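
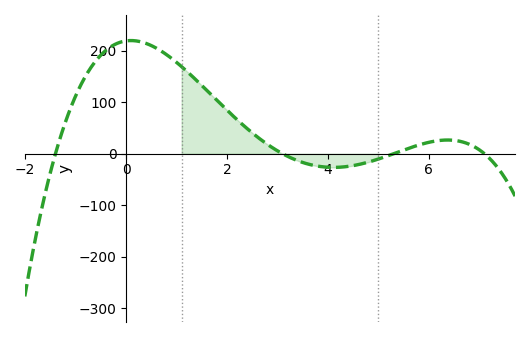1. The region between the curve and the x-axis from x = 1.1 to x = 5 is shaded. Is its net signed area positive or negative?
positive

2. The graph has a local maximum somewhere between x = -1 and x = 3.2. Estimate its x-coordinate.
0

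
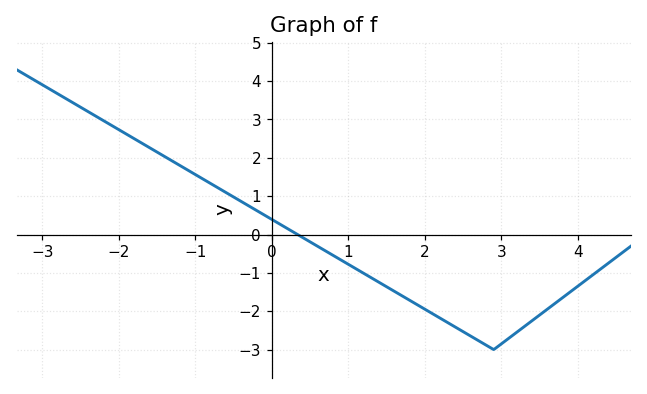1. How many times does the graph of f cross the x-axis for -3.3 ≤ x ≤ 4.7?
1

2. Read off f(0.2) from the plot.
0.161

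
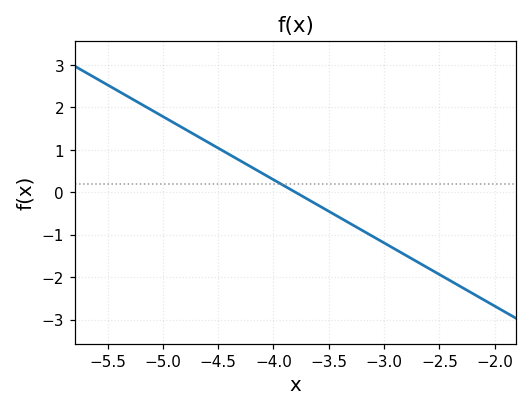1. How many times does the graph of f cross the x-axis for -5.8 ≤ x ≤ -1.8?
1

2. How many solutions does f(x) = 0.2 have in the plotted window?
1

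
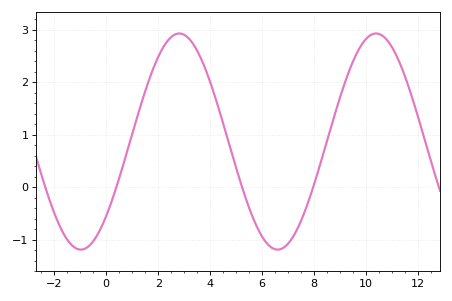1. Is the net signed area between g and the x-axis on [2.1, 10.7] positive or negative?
positive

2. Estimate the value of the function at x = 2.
2.48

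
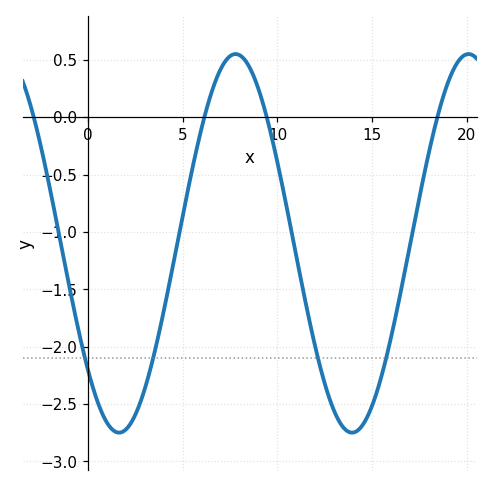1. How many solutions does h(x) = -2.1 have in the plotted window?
4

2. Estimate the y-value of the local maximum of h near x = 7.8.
0.55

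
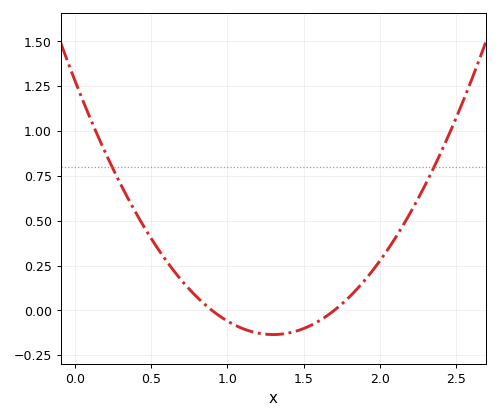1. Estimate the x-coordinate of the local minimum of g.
1.3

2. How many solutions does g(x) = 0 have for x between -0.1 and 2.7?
2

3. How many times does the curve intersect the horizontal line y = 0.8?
2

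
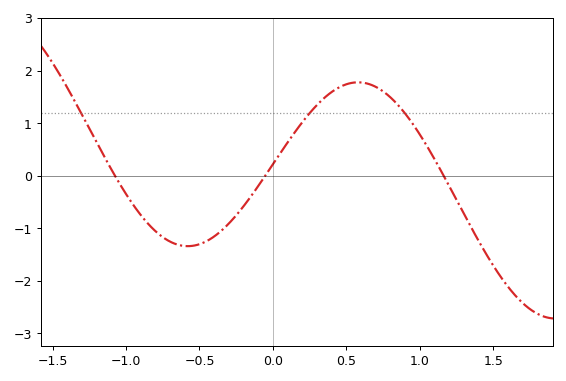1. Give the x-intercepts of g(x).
-1.05, -0.05, 1.15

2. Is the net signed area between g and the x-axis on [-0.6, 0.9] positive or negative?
positive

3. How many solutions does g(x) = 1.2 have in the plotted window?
3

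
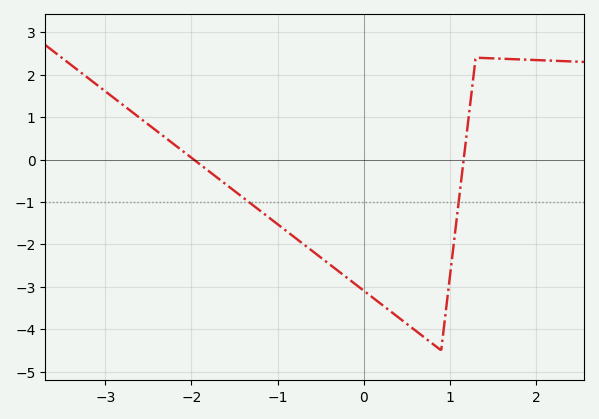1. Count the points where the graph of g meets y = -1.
2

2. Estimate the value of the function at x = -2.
0.041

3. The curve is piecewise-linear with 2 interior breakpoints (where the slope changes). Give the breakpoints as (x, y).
(0.9, -4.5); (1.3, 2.4)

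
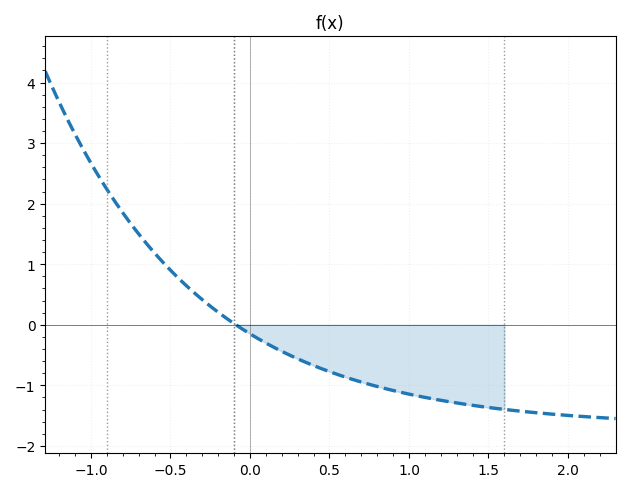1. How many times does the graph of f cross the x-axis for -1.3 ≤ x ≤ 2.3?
1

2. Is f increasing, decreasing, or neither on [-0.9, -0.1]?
decreasing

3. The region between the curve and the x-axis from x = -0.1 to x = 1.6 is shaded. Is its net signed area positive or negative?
negative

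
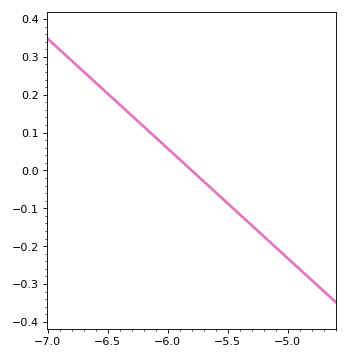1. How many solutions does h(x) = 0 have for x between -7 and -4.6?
1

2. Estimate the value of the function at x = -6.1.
0.09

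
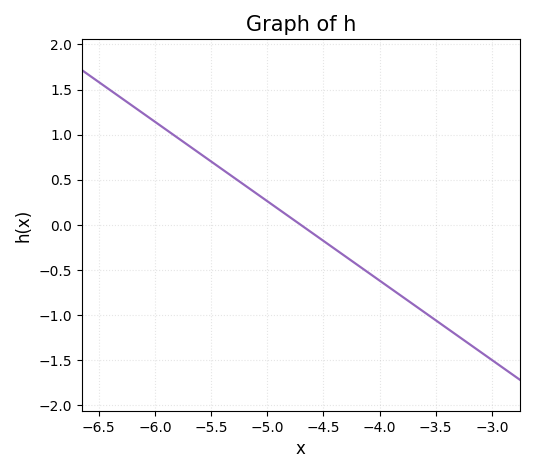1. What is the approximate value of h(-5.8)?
0.968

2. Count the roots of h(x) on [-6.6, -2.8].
1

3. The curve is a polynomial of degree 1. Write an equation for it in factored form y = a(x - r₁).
y = -0.88(x + 4.7)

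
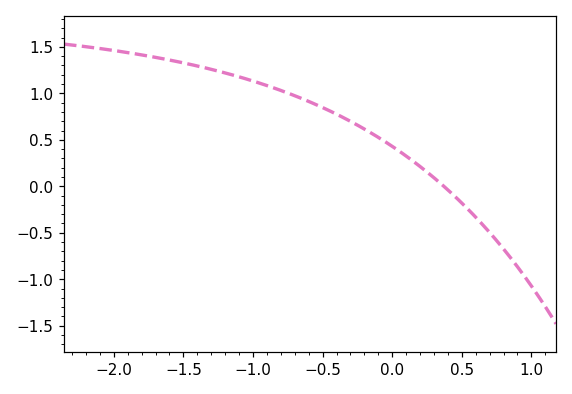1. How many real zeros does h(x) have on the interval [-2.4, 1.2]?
1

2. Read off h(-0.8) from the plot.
1.03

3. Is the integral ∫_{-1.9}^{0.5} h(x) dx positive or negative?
positive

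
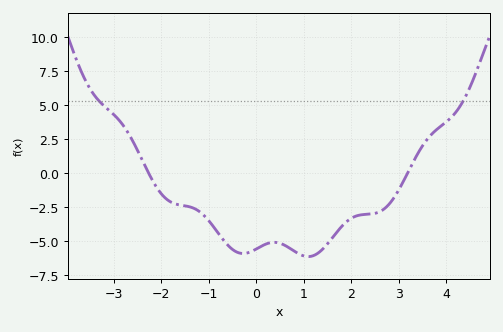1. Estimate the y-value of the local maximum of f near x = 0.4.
-5.07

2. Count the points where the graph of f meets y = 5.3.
2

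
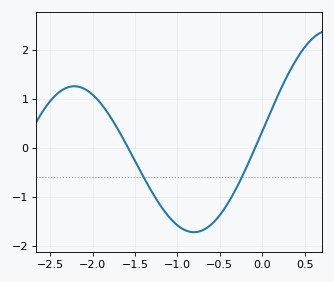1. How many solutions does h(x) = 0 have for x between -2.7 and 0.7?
2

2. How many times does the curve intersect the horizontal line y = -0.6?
2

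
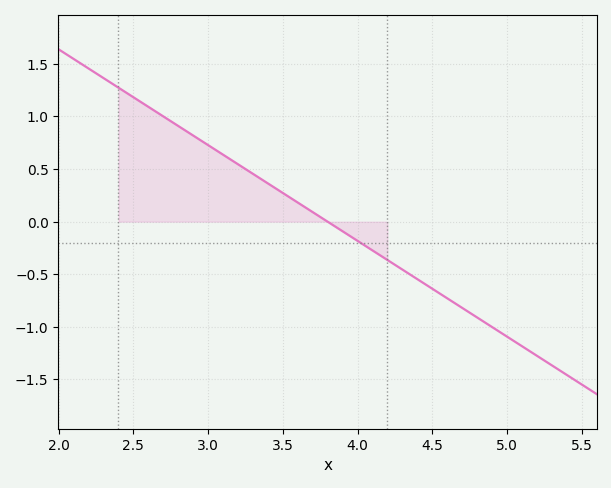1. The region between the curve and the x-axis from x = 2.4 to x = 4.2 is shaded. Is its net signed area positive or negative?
positive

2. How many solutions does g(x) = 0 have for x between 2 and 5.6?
1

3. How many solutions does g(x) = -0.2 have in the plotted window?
1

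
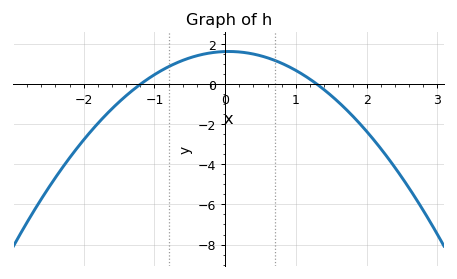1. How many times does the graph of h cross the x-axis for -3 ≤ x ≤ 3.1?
2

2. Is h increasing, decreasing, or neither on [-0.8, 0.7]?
neither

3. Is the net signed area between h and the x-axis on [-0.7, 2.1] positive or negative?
positive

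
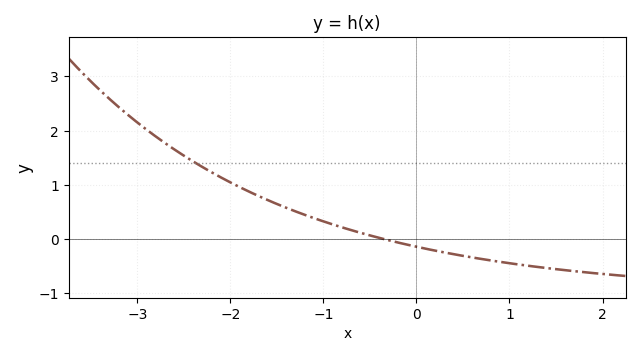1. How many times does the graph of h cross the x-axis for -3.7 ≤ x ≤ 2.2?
1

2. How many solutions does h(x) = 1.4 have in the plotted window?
1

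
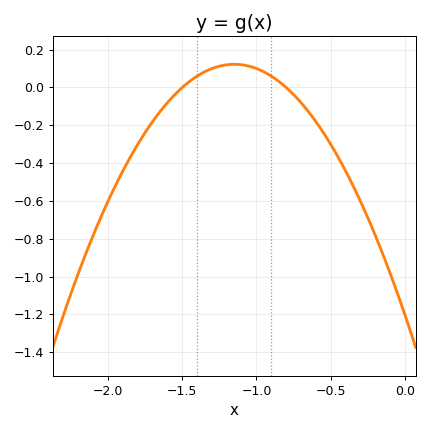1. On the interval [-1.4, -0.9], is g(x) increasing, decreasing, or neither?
neither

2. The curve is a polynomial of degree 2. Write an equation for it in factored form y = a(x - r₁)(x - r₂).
y = -1(x + 1.5)(x + 0.8)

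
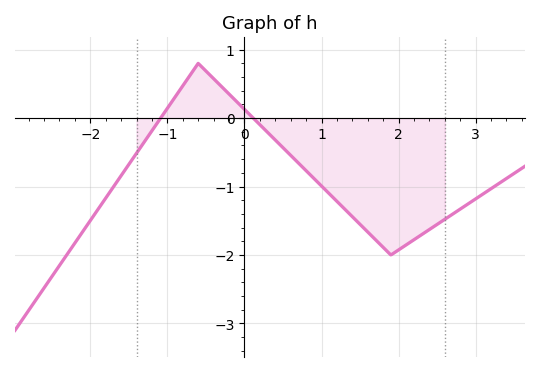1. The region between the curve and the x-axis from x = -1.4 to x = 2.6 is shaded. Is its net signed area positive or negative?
negative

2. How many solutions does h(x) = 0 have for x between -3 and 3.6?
2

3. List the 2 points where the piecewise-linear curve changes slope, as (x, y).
(-0.6, 0.8); (1.9, -2)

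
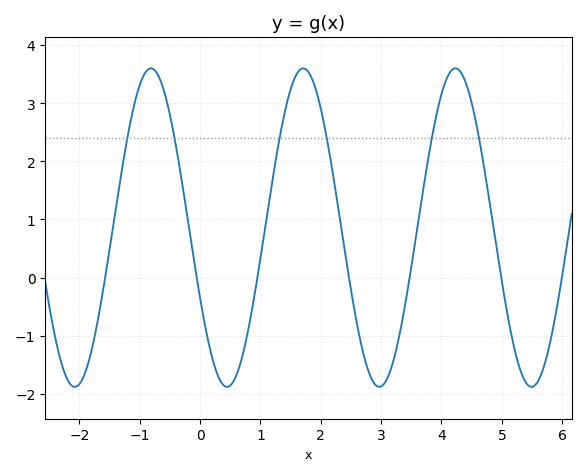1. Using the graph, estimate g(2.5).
-0.2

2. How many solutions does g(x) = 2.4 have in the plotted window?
6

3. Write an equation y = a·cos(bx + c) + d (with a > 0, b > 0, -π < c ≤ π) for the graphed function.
y = 2.74cos(2.5x + 2) + 0.86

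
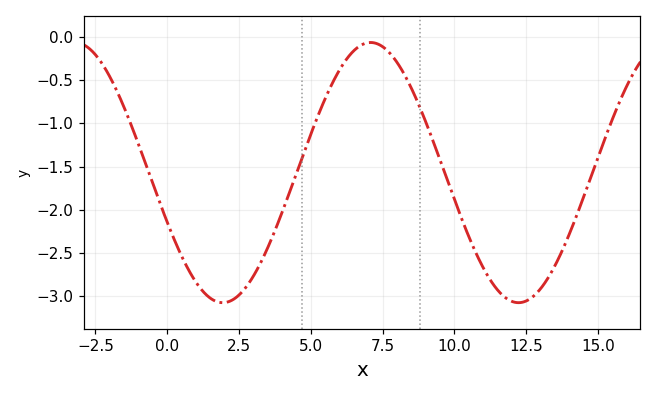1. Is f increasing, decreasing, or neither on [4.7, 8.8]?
neither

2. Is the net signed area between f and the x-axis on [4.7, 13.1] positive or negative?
negative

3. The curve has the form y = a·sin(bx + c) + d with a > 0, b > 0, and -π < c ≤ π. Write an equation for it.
y = 1.51sin(0.61x - 2.75) - 1.57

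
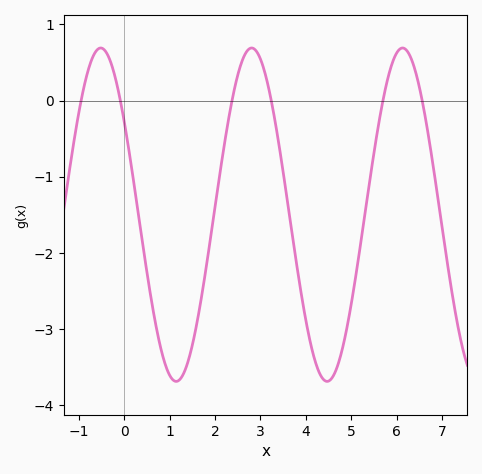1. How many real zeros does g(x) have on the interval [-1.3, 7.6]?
6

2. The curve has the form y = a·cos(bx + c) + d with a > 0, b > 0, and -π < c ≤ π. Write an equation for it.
y = 2.19cos(1.9x + 0.98) - 1.5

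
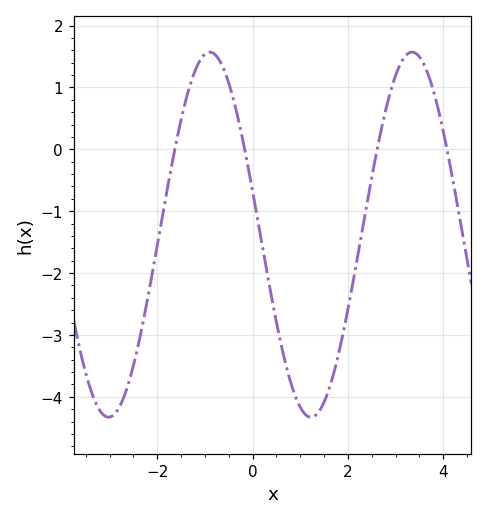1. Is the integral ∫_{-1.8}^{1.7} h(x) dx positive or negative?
negative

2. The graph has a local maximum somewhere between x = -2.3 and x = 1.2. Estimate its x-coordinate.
-0.897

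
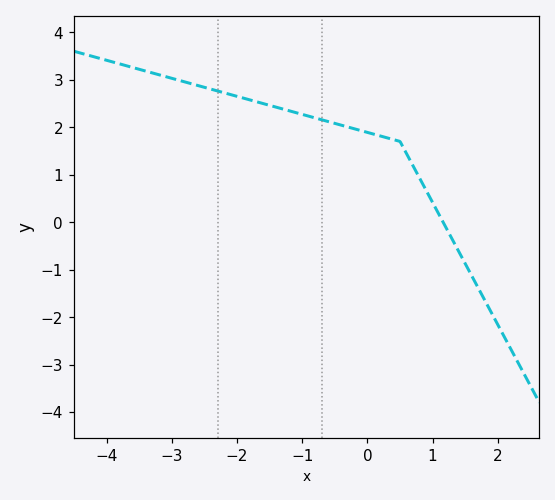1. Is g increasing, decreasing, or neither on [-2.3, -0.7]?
decreasing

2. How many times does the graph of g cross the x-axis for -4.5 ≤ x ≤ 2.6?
1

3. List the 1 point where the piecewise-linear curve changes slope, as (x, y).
(0.5, 1.7)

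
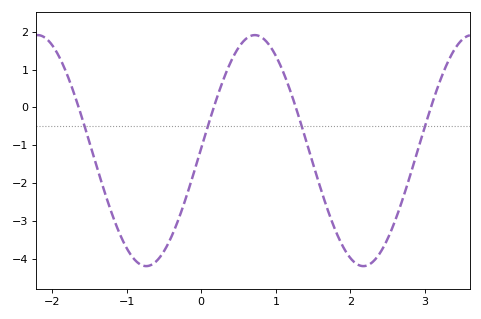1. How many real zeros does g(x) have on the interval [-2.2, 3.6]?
4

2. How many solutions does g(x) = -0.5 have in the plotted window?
4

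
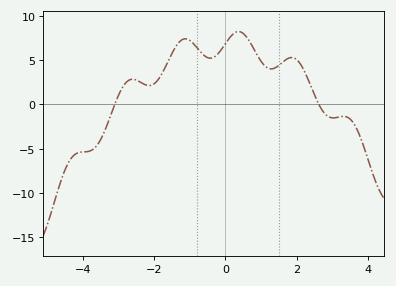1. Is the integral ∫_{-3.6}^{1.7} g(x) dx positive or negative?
positive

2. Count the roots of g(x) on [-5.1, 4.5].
2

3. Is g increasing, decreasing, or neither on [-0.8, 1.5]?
neither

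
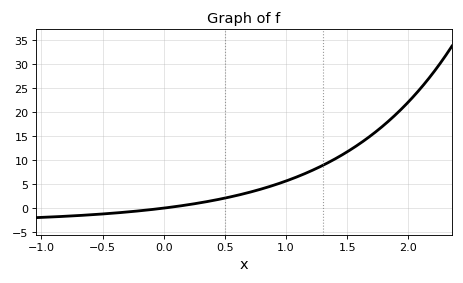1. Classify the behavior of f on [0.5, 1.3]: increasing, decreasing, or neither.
increasing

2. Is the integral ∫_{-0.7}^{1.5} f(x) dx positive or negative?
positive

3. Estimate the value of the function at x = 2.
22.1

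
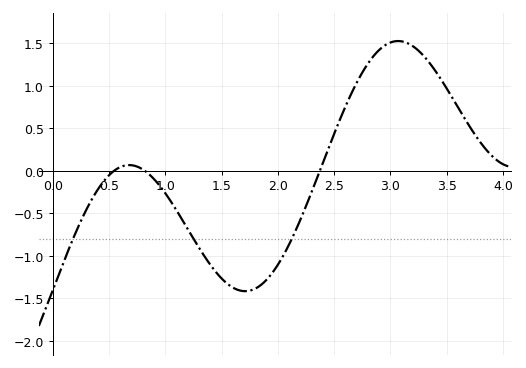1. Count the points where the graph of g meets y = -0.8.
3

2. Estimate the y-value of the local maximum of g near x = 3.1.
1.5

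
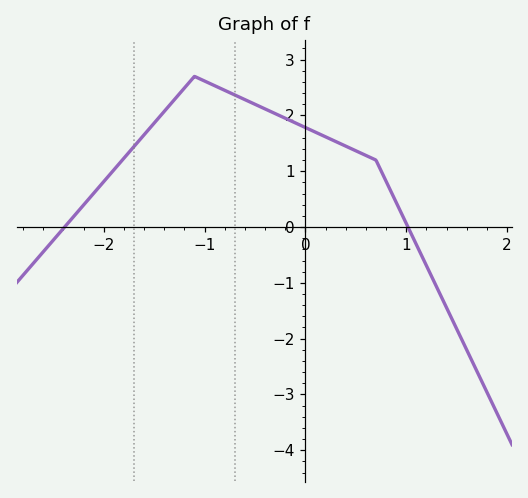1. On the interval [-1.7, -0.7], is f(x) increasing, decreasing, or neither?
neither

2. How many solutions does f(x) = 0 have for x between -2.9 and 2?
2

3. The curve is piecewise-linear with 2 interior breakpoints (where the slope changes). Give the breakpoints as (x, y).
(-1.1, 2.7); (0.7, 1.2)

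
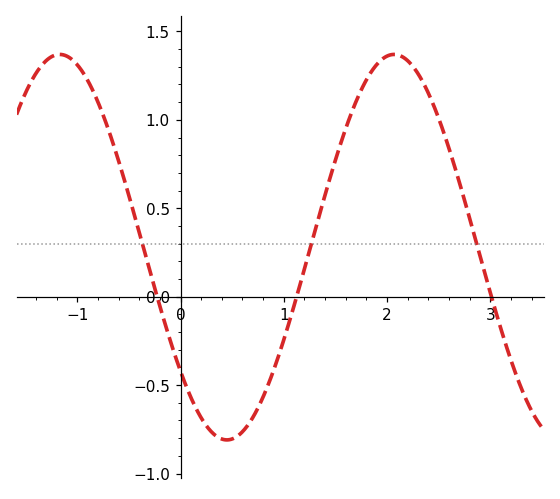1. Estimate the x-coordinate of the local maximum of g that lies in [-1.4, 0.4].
-1.2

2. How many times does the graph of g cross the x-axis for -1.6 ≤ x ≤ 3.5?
3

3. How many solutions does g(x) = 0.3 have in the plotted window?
3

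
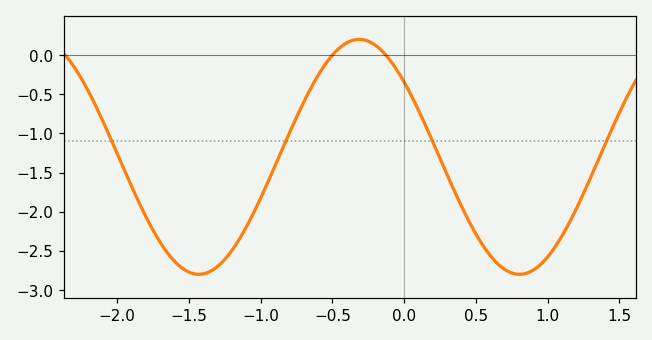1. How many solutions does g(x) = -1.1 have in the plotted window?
4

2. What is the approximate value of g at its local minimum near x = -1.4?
-2.8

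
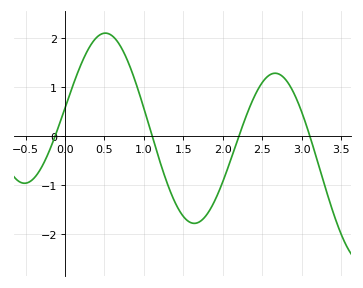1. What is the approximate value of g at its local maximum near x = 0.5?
2.1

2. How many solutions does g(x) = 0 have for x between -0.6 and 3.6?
4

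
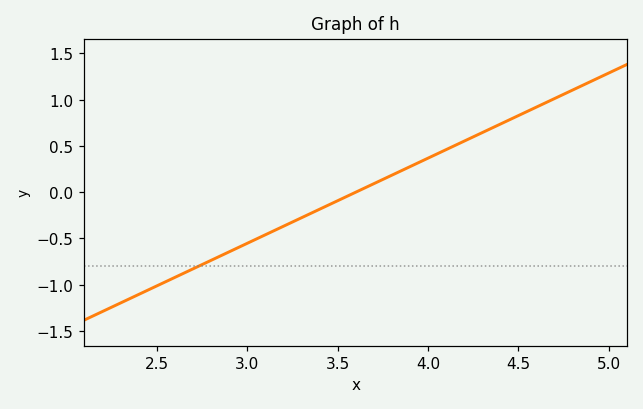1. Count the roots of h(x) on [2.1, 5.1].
1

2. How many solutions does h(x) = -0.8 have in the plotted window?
1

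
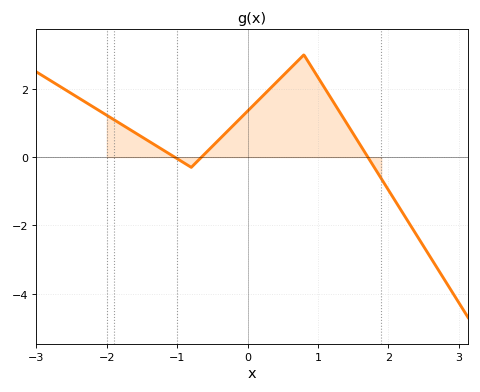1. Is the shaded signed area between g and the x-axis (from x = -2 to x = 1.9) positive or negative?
positive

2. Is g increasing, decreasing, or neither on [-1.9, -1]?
decreasing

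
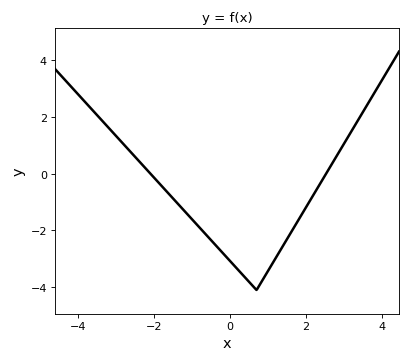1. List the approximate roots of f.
-2, 2.6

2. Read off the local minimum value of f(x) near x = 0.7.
-4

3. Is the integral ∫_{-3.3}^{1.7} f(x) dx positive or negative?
negative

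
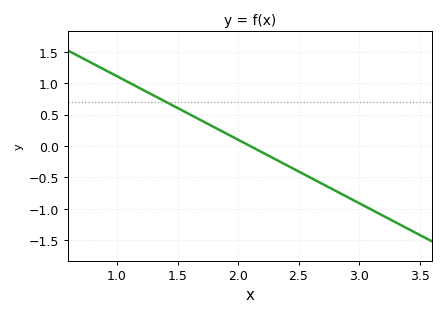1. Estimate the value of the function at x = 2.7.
-0.606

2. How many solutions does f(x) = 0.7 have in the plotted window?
1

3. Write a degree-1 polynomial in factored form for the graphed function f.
y = -1.01(x - 2.1)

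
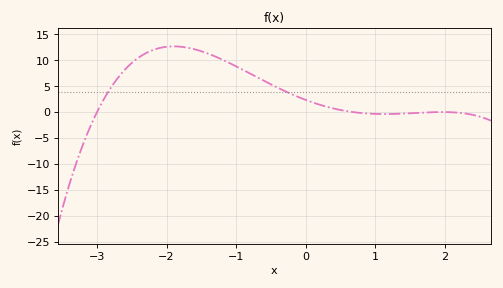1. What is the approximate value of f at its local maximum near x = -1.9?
12.7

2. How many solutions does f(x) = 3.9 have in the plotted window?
2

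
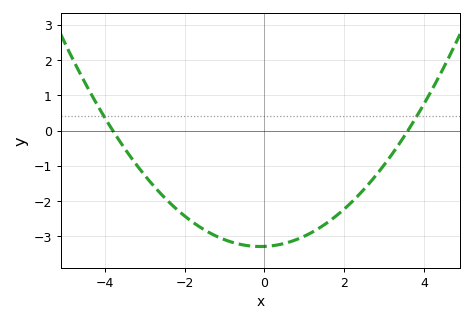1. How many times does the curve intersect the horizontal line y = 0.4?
2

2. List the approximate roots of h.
-3.8, 3.6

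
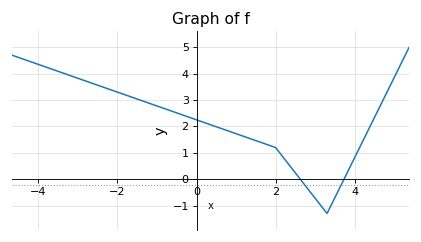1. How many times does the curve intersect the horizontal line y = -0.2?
2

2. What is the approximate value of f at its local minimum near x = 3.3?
-1.3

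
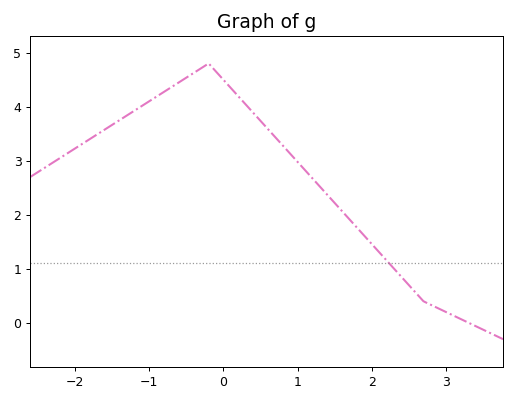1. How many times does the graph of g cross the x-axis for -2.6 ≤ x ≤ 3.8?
1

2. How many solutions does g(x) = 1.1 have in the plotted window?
1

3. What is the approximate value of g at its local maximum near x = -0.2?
4.8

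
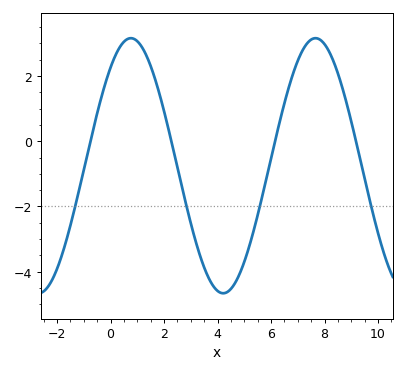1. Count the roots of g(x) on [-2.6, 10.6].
4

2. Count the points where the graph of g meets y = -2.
4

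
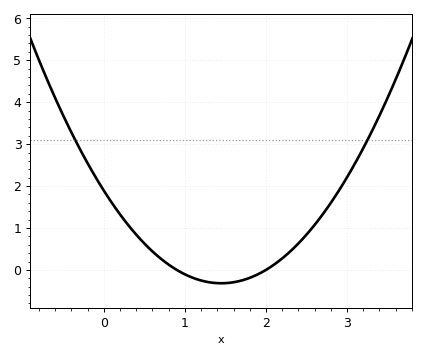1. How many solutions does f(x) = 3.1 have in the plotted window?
2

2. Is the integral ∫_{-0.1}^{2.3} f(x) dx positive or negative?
positive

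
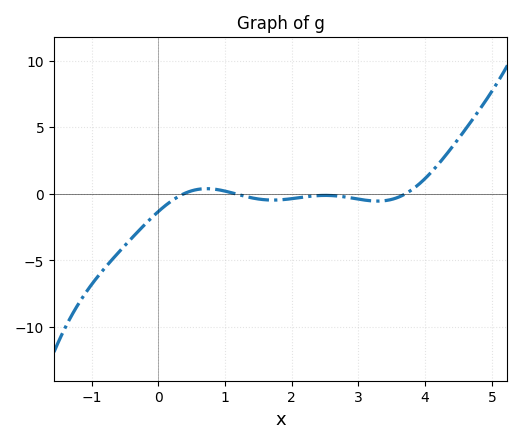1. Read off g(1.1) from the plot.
0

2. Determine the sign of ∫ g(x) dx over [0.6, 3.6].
negative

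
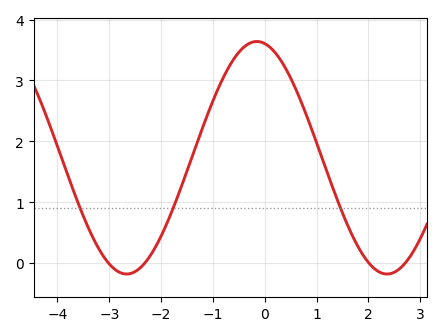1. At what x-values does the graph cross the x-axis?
-3, -2.4, 2, 2.8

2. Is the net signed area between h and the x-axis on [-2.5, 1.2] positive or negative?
positive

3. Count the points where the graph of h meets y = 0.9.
3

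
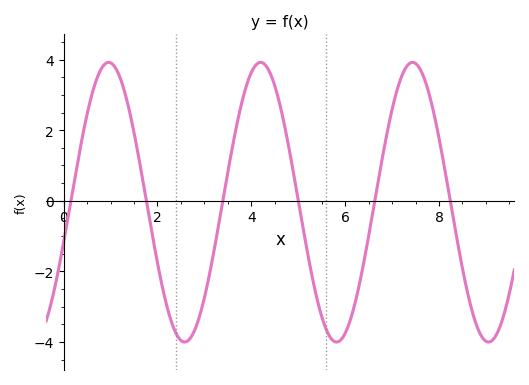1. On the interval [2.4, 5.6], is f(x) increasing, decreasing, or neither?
neither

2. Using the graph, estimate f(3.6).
1.54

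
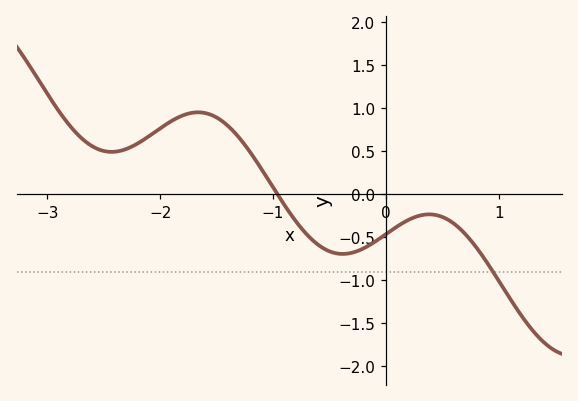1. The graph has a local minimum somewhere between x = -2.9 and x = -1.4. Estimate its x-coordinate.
-2.4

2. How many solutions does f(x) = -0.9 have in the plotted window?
1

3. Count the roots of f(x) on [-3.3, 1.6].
1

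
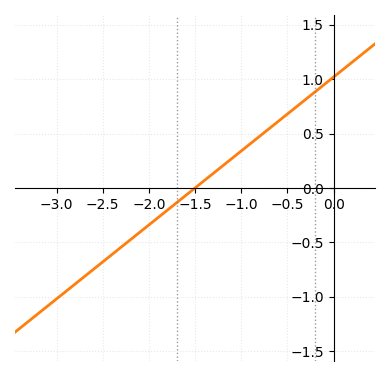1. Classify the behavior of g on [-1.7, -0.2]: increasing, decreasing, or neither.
increasing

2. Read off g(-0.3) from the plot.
0.816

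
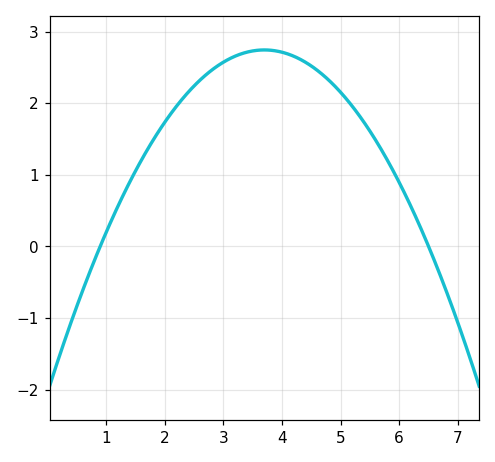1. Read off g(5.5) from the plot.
1.61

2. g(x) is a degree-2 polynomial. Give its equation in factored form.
y = -0.35(x - 0.9)(x - 6.5)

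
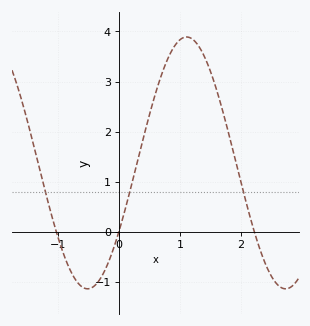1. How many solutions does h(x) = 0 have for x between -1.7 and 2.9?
3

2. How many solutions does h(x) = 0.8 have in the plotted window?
3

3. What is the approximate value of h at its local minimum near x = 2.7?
-1.13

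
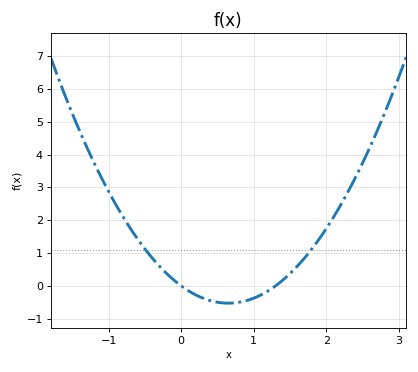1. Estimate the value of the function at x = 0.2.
-0.3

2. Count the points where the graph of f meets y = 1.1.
2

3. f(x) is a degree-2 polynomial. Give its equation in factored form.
y = 1.25(x - 0)(x - 1.3)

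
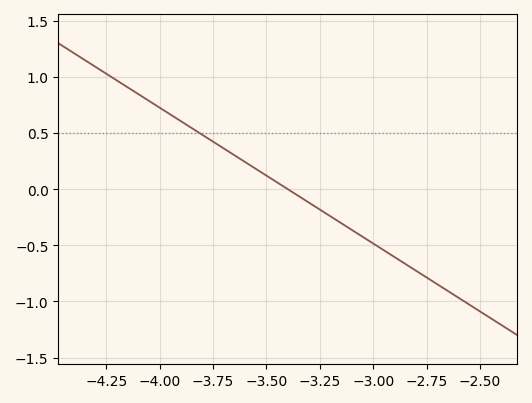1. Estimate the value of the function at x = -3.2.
-0.242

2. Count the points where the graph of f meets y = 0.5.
1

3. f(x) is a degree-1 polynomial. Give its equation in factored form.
y = -1.21(x + 3.4)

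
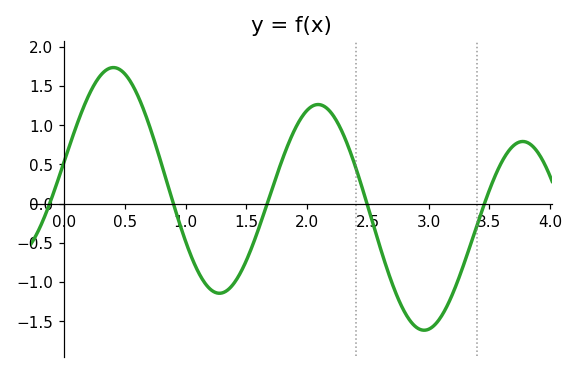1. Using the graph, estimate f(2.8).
-1.4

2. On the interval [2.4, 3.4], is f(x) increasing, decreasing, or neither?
neither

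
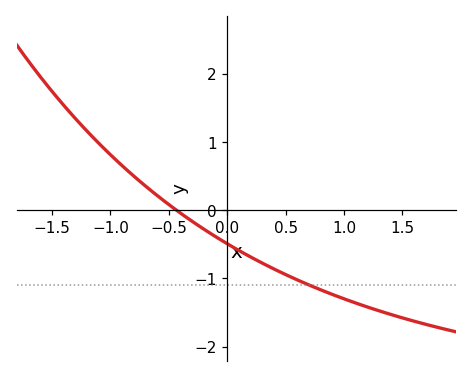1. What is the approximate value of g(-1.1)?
0.985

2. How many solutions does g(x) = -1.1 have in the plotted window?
1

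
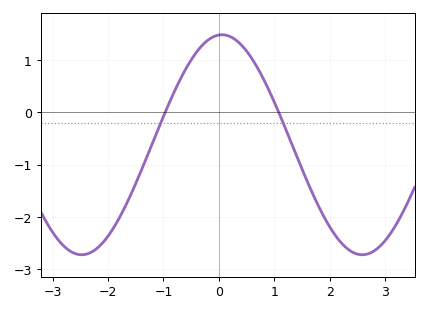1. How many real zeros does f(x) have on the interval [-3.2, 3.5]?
2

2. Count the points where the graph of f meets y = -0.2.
2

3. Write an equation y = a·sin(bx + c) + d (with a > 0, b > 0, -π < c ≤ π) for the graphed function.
y = 2.1sin(1.24x + 1.5) - 0.62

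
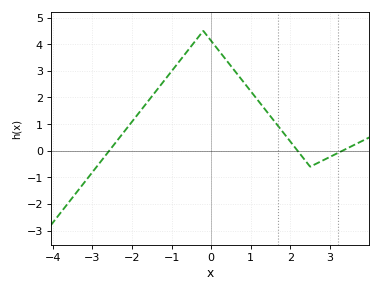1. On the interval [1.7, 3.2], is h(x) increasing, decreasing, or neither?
neither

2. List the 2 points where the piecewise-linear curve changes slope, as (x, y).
(-0.2, 4.5); (2.5, -0.6)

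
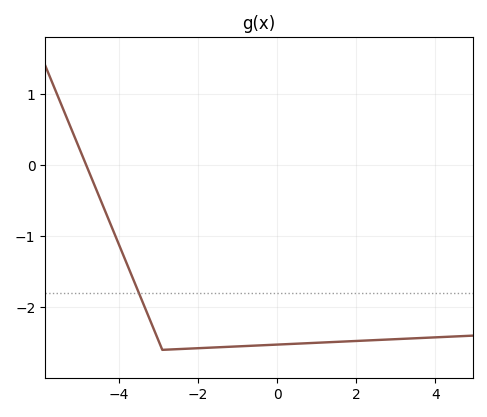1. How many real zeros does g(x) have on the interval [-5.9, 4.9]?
1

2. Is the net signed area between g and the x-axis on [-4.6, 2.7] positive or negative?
negative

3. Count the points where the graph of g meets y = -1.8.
1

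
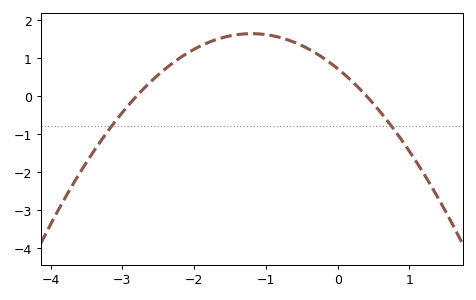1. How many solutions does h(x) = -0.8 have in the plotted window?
2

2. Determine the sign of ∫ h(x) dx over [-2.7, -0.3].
positive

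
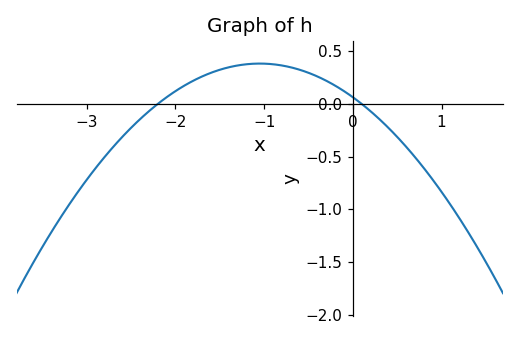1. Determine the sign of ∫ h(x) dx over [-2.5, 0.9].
positive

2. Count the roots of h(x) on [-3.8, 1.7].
2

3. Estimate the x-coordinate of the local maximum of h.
-1.05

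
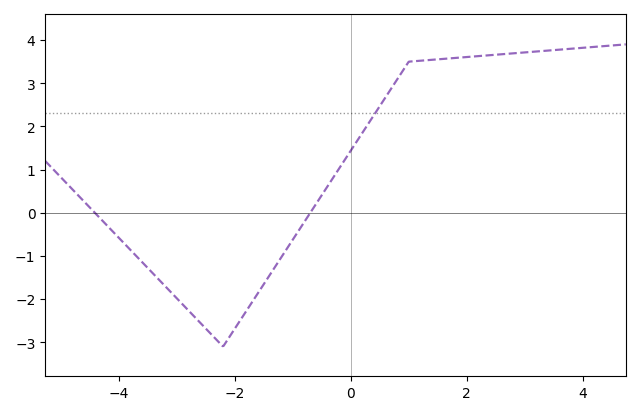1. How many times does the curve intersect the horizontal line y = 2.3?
1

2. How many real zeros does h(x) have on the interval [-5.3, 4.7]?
2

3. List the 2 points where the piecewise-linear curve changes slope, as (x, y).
(-2.2, -3.1); (1, 3.5)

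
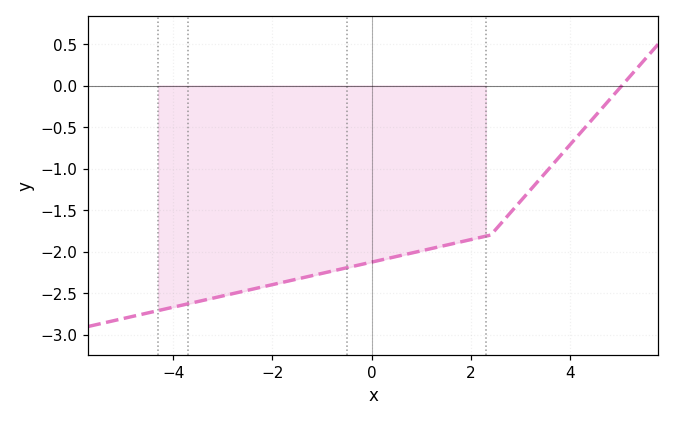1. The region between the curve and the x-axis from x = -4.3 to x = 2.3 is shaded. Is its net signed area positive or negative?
negative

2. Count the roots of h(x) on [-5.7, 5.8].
1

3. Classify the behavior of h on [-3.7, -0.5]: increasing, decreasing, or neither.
increasing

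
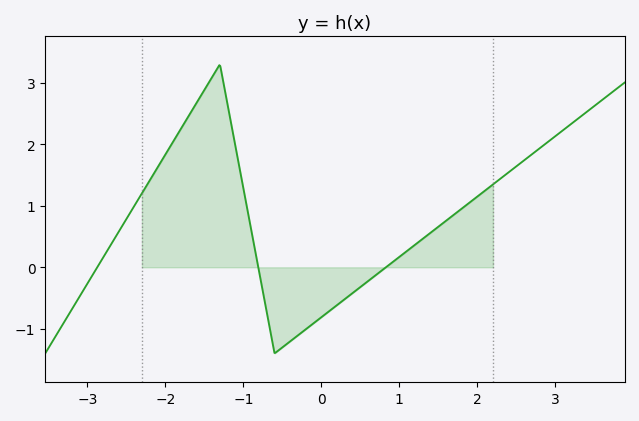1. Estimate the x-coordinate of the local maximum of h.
-1.3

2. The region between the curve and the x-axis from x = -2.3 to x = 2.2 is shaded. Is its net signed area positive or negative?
positive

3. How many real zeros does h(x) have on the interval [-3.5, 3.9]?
3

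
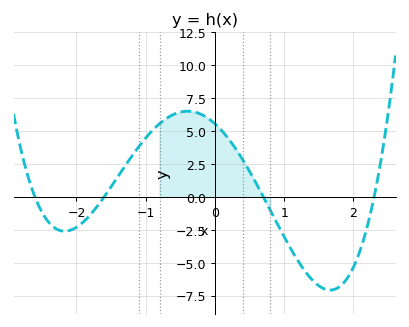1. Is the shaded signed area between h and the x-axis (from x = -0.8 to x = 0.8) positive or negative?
positive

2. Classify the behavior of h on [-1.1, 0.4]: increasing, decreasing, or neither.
neither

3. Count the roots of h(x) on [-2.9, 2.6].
4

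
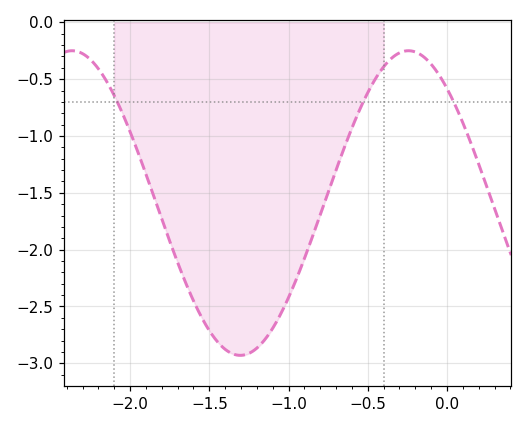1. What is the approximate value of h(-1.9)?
-1.34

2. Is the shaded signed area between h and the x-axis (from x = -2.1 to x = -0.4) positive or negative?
negative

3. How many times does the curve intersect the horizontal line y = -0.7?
3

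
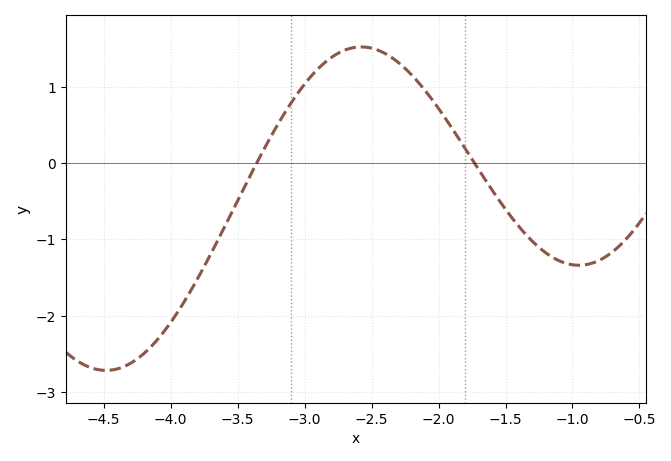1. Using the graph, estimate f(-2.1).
0.9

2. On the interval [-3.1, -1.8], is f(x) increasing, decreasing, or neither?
neither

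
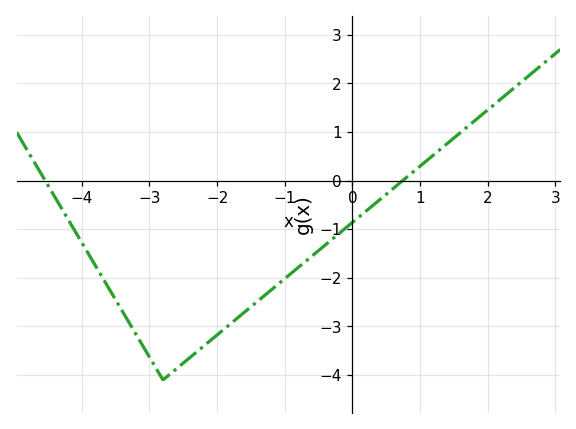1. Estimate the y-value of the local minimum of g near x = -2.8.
-4.1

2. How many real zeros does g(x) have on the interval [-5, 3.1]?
2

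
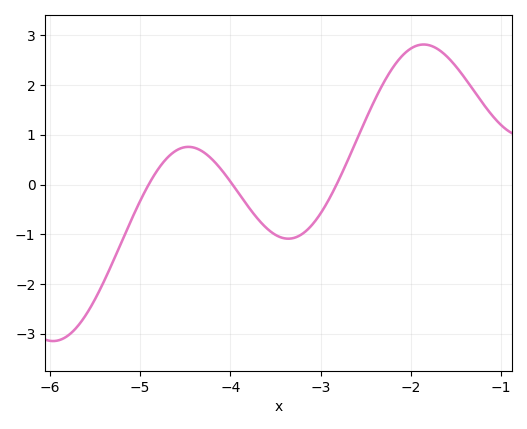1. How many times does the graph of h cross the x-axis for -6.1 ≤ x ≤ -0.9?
3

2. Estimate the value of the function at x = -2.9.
-0.276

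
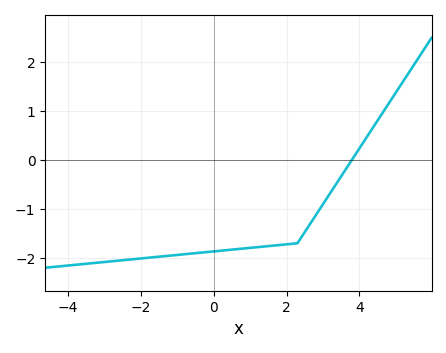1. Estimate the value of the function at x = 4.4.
0.7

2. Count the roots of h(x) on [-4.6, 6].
1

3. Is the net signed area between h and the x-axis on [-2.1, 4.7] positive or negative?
negative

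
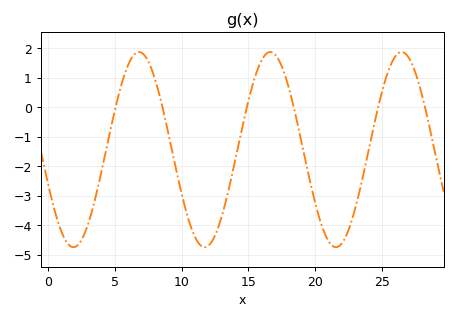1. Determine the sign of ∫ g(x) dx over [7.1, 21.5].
negative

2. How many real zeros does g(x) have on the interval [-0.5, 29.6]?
6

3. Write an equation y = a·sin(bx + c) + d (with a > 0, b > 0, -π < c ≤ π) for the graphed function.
y = 3.31sin(0.64x - 2.79) - 1.43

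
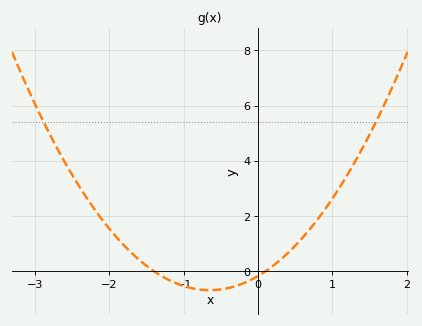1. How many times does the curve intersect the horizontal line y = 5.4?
2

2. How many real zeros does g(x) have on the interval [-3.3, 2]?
2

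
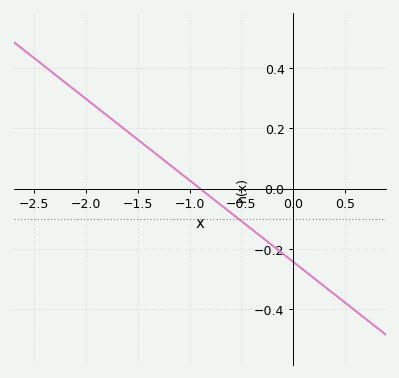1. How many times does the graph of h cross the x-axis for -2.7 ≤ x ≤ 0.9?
1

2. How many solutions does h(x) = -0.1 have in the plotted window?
1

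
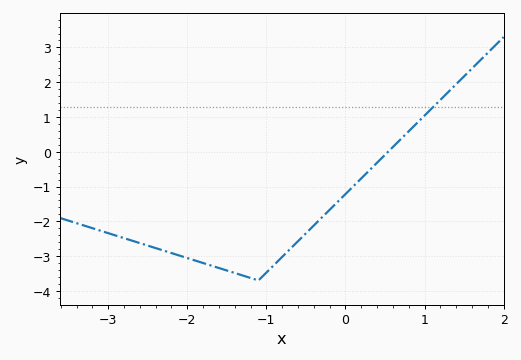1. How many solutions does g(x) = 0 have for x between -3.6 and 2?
1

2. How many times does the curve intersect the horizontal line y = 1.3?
1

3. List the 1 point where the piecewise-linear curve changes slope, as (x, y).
(-1.1, -3.7)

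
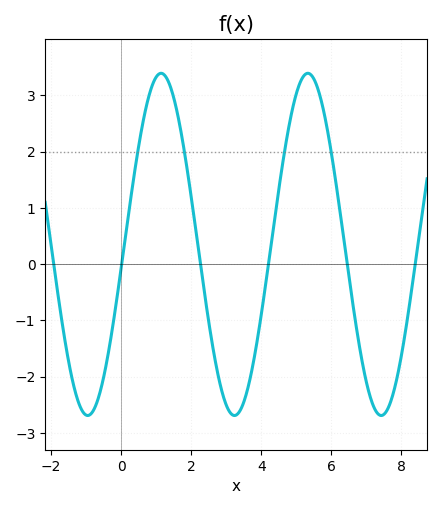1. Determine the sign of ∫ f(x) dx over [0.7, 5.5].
positive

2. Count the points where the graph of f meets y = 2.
4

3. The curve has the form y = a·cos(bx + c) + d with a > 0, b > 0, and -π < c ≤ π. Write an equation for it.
y = 3.04cos(1.5x - 1.7) + 0.35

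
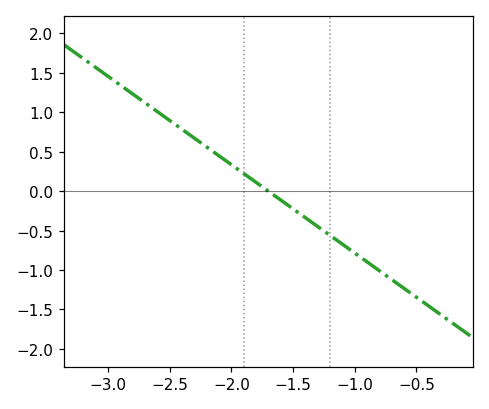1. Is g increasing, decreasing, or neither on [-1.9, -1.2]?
decreasing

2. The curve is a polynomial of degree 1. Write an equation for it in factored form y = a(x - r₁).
y = -1.12(x + 1.7)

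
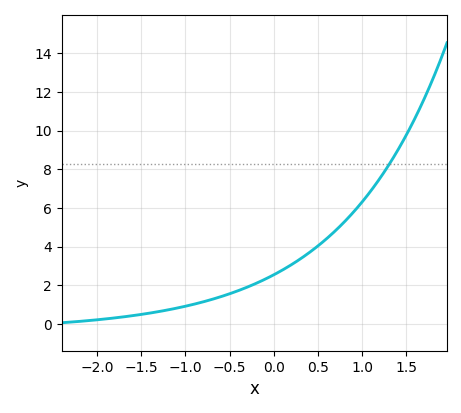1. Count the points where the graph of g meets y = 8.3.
1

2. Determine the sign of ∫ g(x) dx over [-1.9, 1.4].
positive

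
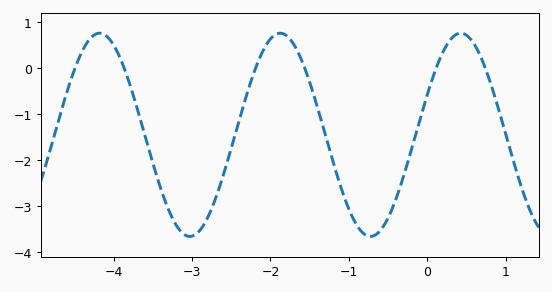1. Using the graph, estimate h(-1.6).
0.2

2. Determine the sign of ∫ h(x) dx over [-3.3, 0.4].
negative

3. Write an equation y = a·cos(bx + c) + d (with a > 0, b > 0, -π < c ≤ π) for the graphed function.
y = 2.21cos(2.7x - 1.2) - 1.45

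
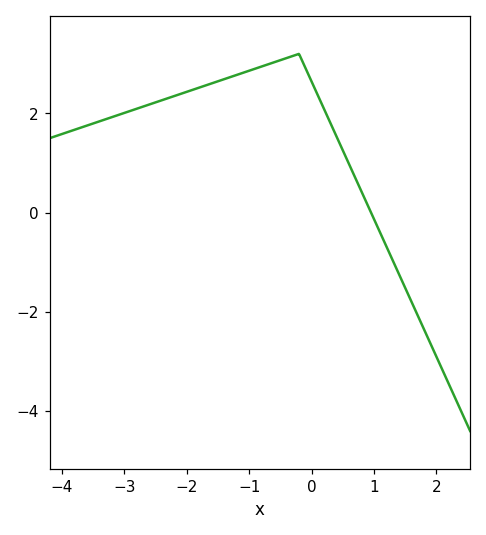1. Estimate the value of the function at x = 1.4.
-1.23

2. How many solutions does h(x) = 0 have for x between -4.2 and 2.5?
1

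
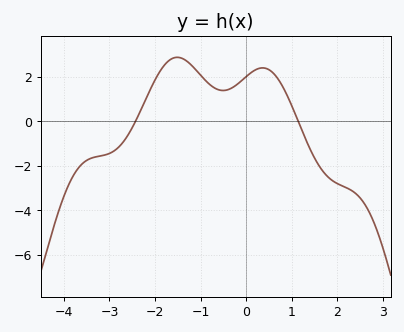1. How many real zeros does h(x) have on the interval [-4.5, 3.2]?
2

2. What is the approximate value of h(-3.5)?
-1.8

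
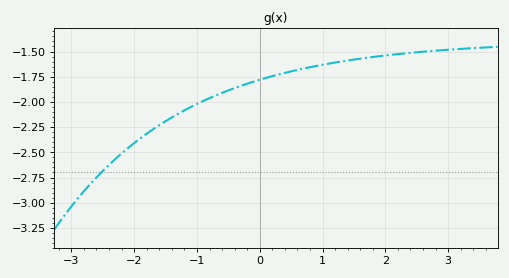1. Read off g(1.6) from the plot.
-1.57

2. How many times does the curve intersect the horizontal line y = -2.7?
1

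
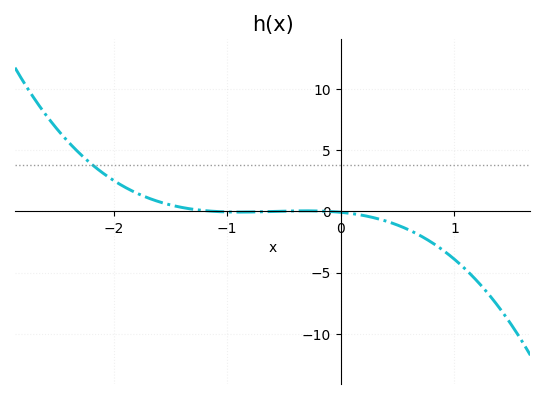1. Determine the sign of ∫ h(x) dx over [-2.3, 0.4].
positive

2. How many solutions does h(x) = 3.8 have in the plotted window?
1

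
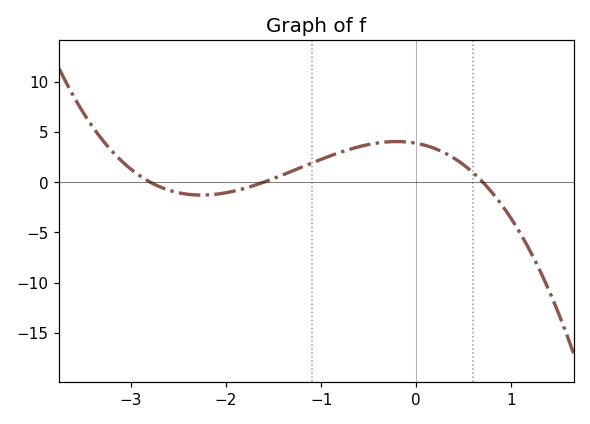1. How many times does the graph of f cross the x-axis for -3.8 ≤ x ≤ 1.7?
3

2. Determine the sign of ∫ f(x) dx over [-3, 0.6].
positive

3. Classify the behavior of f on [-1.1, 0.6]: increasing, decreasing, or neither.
neither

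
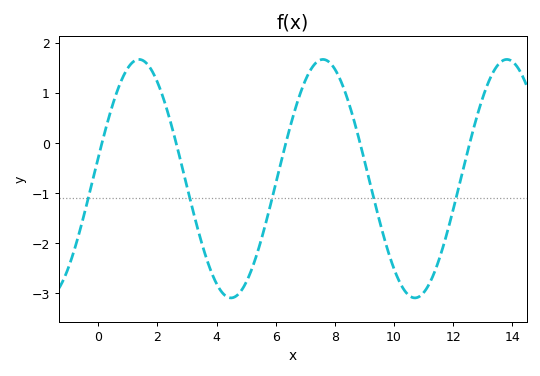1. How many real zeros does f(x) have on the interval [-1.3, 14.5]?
5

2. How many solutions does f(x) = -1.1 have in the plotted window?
5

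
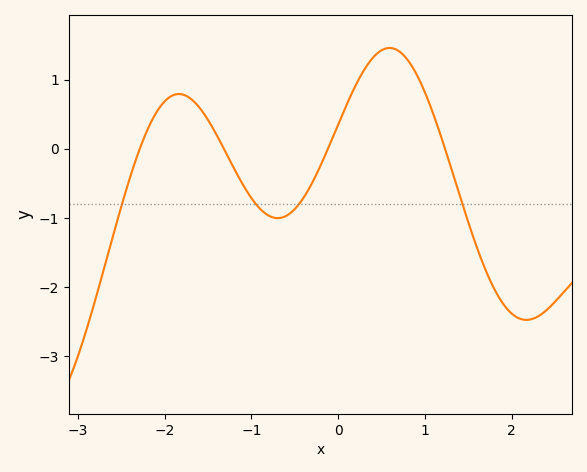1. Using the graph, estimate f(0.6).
1.5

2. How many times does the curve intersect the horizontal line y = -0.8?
4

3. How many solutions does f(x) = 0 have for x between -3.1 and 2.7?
4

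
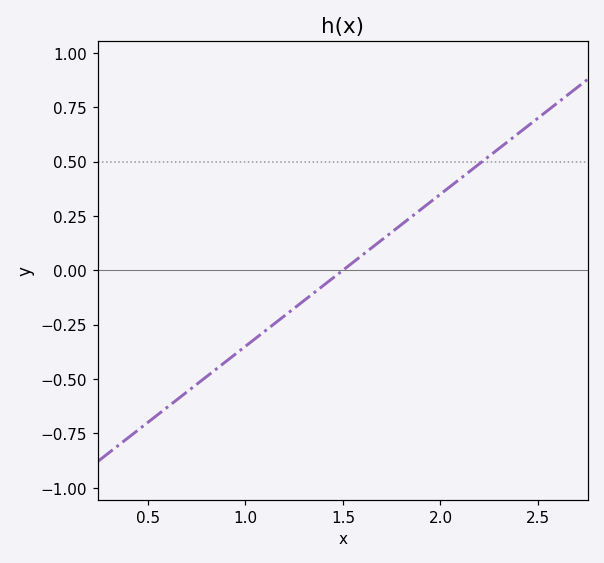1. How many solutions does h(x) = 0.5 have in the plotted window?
1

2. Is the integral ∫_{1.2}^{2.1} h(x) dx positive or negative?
positive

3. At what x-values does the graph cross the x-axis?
1.5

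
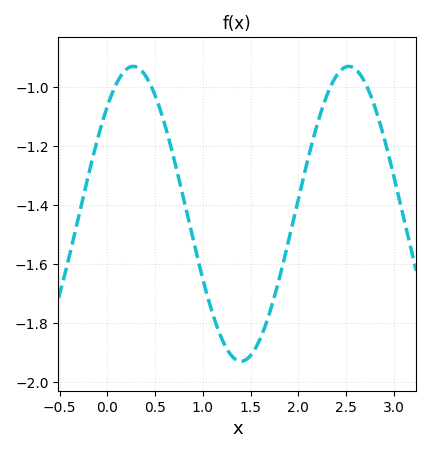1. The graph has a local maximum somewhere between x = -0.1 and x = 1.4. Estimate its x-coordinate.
0.3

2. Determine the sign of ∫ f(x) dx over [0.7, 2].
negative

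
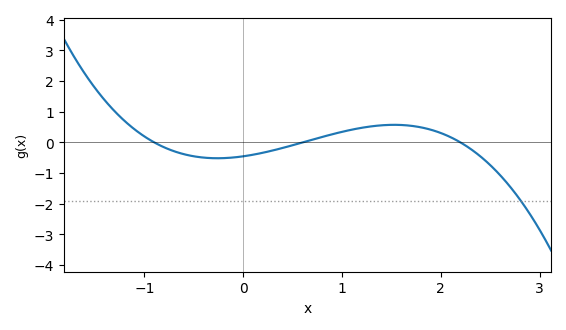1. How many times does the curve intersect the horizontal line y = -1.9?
1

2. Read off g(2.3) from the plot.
-0.207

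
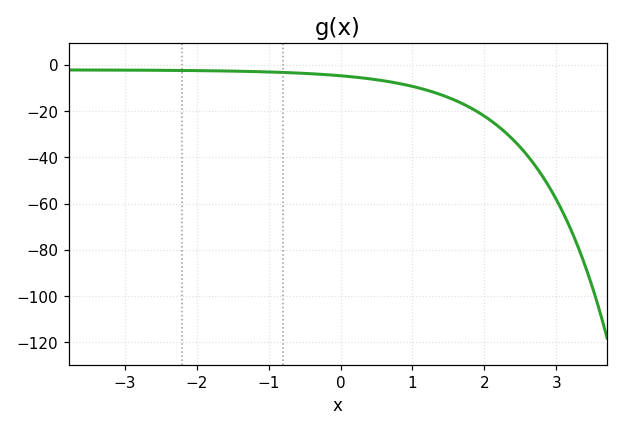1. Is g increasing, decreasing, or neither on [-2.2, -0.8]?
decreasing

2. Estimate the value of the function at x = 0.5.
-6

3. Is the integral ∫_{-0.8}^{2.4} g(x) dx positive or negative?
negative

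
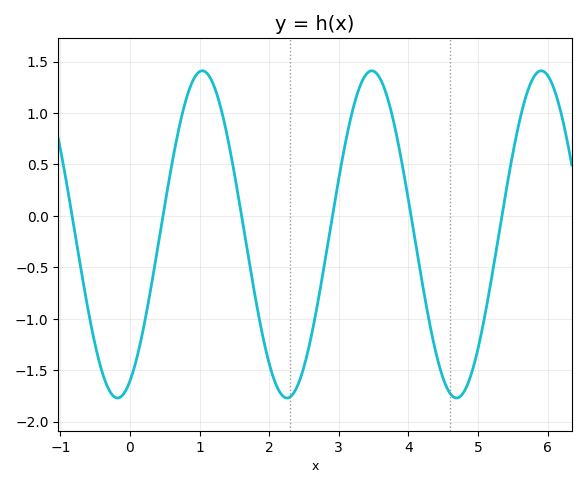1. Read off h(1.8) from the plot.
-0.788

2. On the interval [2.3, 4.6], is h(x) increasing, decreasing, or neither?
neither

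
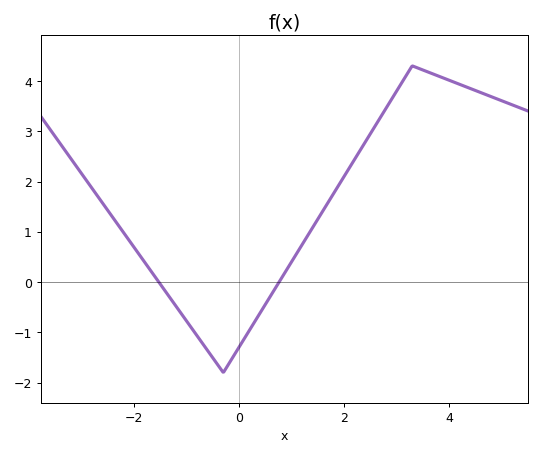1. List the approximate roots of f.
-1.6, 0.8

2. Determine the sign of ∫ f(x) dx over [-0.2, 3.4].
positive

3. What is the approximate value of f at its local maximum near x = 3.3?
4.3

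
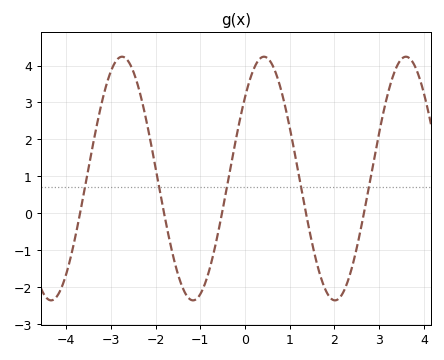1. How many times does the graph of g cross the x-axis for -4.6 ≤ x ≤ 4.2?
5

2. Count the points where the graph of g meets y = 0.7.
5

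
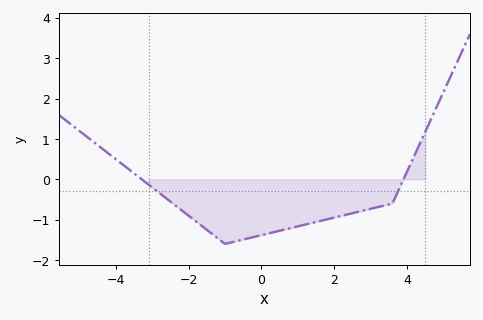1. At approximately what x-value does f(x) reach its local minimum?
-1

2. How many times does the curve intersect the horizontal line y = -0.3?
2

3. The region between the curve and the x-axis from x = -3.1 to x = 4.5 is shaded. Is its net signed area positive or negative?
negative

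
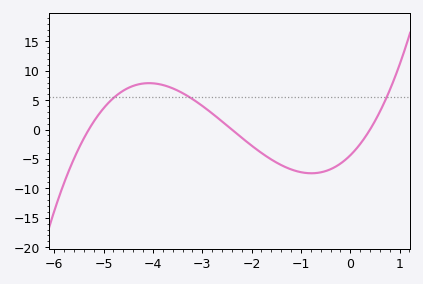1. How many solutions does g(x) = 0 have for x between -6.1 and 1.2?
3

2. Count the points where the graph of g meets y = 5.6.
3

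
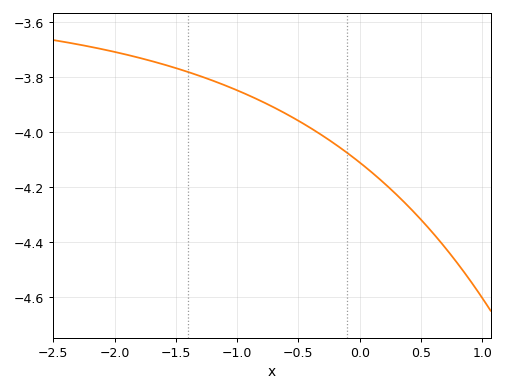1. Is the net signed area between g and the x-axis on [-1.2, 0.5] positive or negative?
negative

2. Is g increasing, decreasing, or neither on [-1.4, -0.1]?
decreasing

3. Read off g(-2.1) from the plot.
-3.7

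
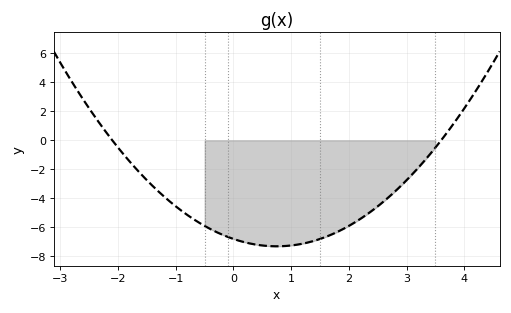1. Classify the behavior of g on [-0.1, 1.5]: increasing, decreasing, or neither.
neither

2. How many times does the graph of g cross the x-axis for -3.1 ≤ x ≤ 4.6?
2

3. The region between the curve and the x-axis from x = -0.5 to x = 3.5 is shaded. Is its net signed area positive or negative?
negative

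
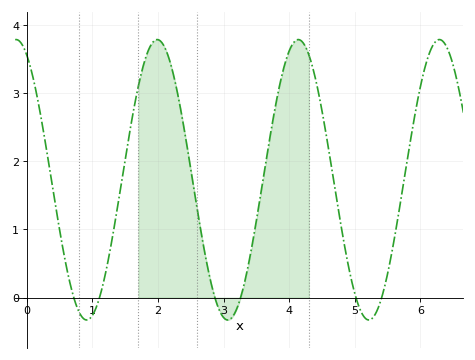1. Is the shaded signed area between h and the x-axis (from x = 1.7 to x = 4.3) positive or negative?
positive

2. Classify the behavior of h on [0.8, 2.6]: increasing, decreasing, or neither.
neither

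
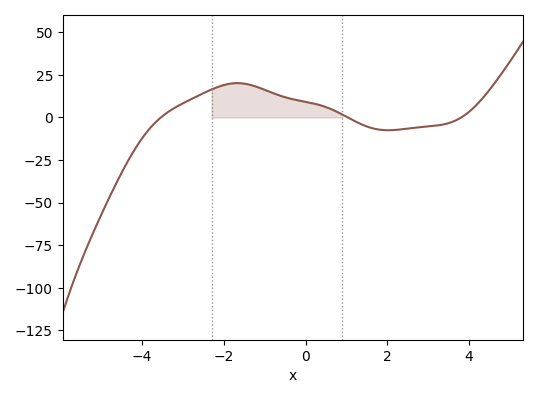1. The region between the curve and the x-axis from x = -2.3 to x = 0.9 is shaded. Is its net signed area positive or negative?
positive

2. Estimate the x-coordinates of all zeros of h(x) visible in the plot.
-3.54, 1.03, 3.81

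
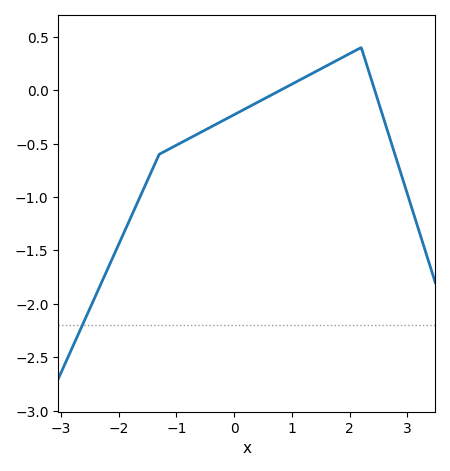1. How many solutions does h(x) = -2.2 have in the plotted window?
1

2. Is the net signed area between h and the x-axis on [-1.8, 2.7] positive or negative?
negative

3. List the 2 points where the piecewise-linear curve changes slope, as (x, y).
(-1.3, -0.6); (2.2, 0.4)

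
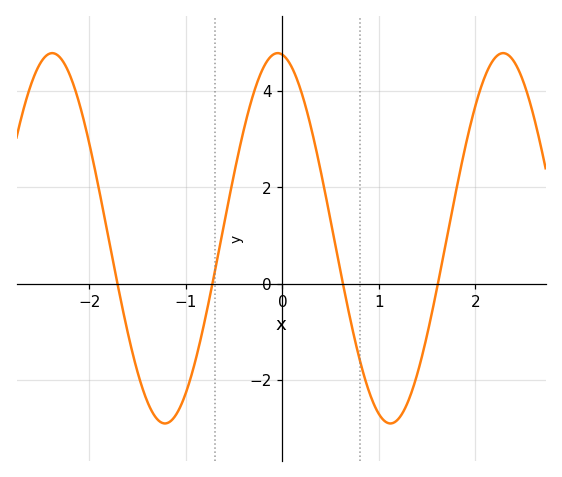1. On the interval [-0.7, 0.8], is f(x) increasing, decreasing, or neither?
neither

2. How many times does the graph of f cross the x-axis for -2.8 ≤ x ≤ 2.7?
4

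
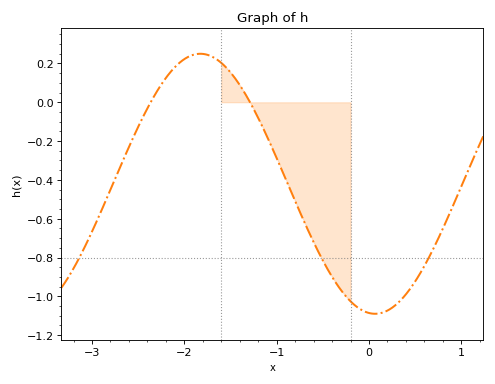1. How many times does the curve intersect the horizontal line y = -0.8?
3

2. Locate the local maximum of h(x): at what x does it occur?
-1.8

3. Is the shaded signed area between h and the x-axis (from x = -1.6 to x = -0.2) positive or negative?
negative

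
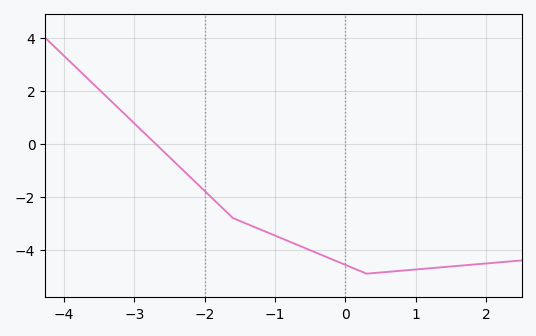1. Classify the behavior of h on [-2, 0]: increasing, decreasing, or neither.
decreasing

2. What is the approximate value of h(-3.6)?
2.29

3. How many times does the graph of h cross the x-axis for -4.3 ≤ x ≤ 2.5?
1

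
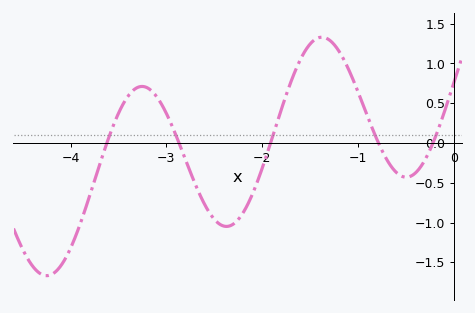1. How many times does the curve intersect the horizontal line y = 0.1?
5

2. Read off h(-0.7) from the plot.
-0.2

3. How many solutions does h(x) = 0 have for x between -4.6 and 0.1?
5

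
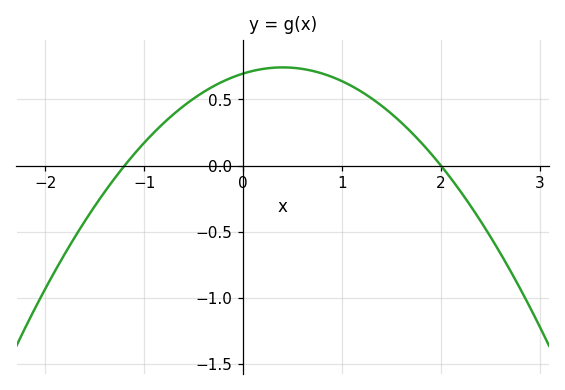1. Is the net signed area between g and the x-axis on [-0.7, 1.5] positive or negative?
positive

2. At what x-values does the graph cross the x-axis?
-1.2, 2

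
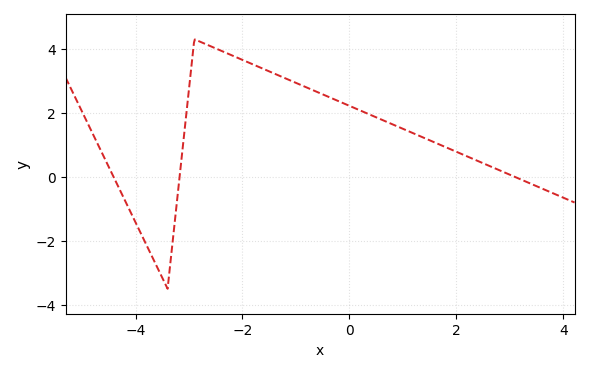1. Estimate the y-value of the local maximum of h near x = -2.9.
4.2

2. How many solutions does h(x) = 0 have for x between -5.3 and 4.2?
3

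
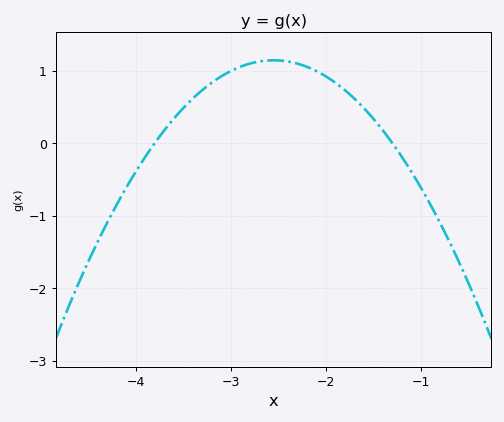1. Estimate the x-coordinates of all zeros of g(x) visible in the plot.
-3.8, -1.3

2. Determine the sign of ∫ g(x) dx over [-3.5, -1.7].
positive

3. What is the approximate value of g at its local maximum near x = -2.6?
1.14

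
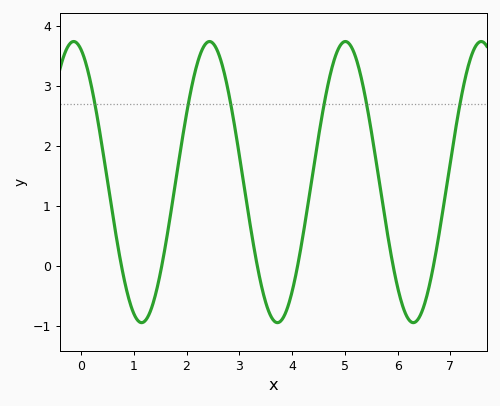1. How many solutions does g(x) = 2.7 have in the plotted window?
6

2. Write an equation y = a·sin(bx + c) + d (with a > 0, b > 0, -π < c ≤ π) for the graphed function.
y = 2.34sin(2.4x + 1.9) + 1.4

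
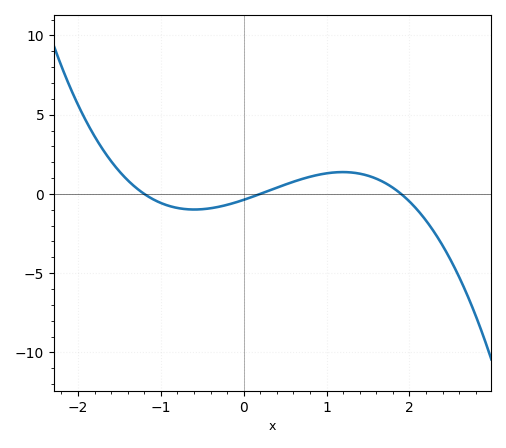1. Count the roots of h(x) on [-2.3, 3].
3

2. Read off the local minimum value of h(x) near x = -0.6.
-1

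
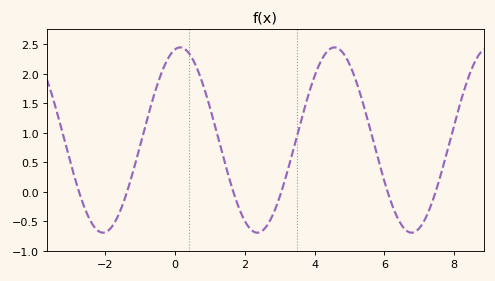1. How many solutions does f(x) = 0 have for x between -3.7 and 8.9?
6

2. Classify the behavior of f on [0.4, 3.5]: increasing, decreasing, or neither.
neither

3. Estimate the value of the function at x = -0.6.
1.65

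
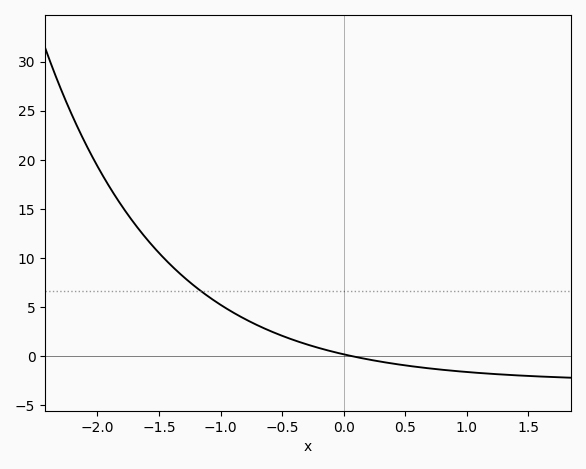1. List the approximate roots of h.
0.072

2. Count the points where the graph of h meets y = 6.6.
1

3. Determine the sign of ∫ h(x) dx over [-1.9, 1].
positive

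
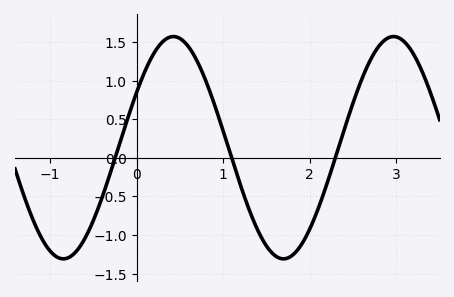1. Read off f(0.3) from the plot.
1.5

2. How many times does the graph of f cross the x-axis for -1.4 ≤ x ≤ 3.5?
3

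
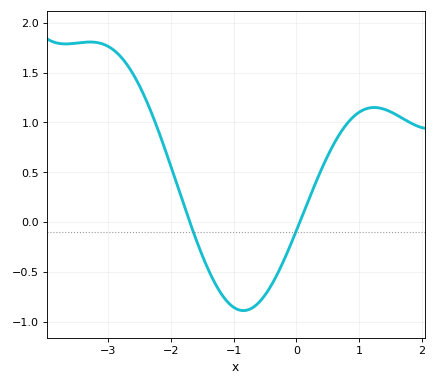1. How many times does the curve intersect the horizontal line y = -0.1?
2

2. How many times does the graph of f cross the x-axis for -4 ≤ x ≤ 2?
2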